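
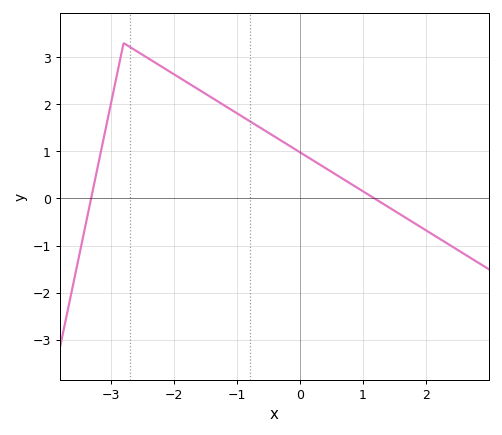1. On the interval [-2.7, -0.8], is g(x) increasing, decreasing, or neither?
decreasing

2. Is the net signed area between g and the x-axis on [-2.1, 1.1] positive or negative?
positive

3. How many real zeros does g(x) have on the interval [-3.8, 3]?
2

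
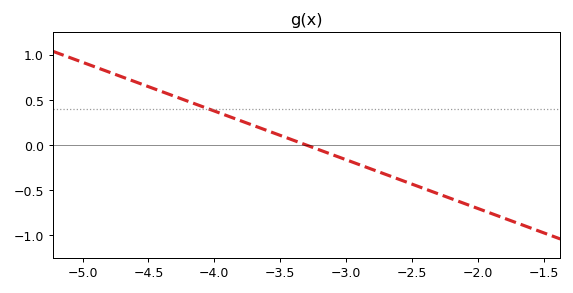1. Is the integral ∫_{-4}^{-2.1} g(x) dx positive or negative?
negative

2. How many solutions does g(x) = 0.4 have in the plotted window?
1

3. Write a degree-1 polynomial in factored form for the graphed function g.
y = -0.54(x + 3.3)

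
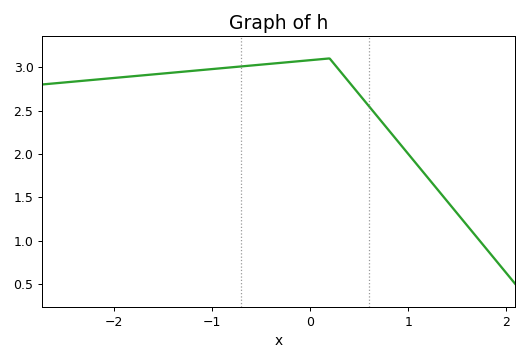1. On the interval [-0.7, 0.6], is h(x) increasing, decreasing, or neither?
neither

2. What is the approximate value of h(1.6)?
1.2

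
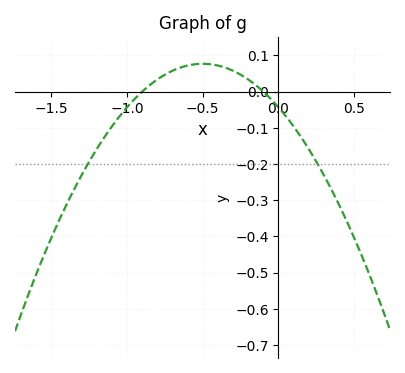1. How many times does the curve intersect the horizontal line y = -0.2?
2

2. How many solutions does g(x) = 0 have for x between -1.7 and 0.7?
2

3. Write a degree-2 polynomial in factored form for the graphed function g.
y = -0.48(x + 0.9)(x + 0.1)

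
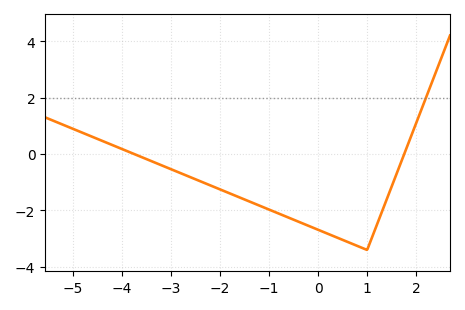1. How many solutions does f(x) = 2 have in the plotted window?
1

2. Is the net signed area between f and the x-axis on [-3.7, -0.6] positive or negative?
negative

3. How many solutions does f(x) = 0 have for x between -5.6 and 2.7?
2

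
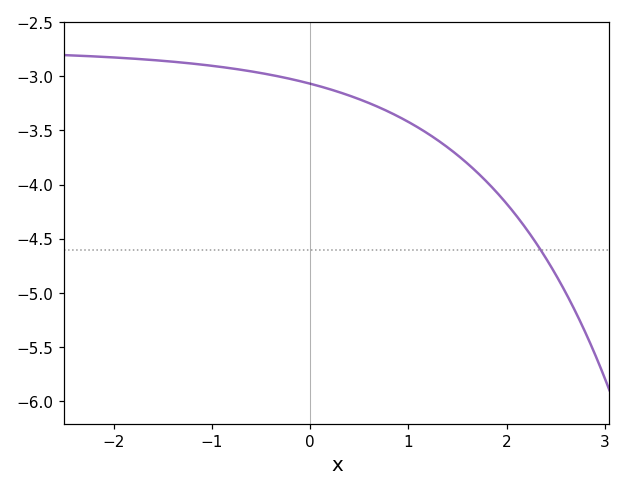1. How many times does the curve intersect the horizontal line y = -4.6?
1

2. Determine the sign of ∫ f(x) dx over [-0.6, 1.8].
negative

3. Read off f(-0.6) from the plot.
-2.96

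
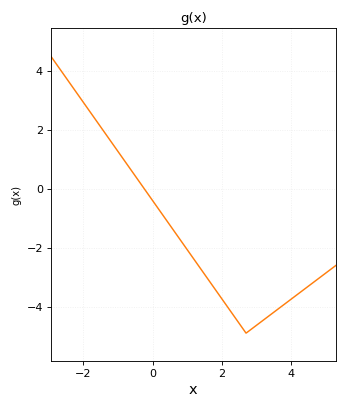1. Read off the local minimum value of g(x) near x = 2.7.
-4.8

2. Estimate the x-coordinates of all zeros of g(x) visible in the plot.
-0.2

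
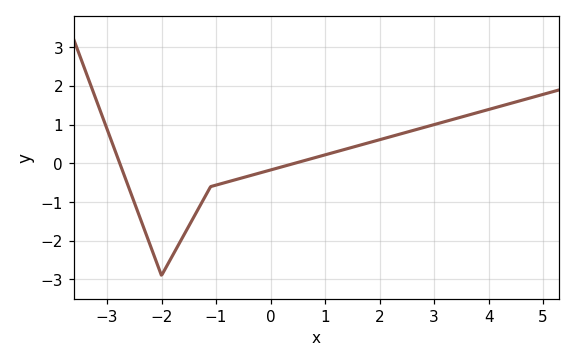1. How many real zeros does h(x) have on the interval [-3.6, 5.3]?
2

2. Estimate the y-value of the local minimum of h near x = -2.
-2.9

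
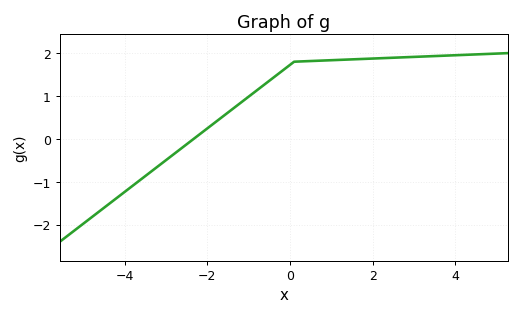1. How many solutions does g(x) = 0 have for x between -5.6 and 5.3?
1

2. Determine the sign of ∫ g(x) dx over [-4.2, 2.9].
positive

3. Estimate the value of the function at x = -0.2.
1.6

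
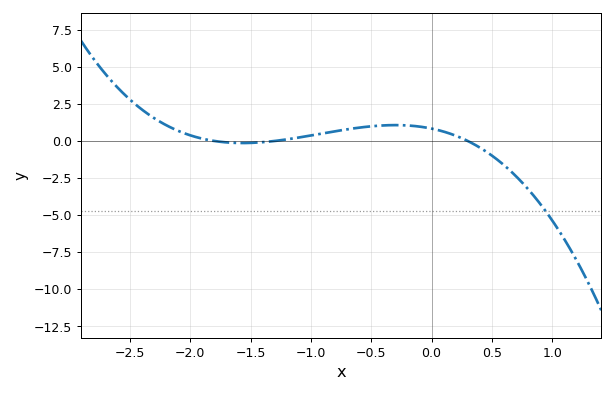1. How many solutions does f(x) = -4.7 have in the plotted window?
1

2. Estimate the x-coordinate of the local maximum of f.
-0.3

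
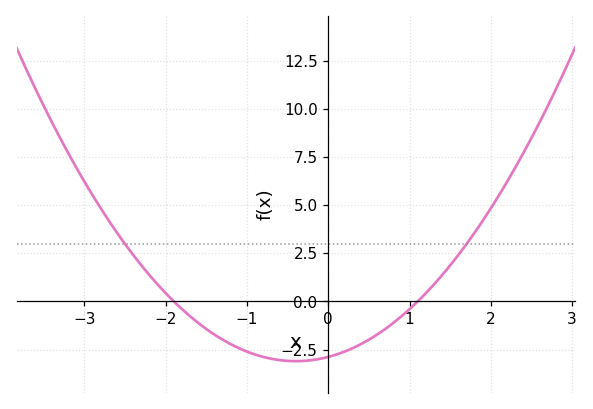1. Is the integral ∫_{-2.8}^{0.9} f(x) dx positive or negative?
negative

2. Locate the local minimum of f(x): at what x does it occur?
-0.4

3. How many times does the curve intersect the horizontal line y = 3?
2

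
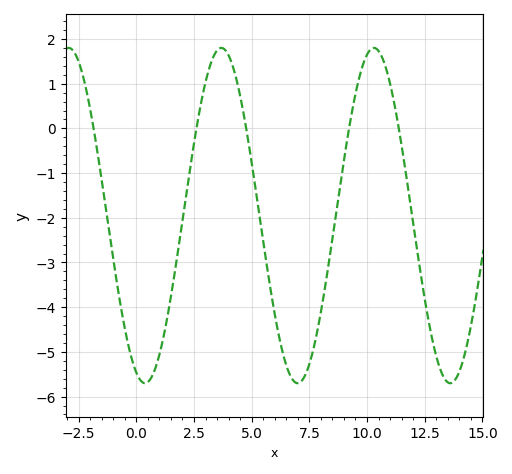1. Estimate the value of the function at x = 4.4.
0.968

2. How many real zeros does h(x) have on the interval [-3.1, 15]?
5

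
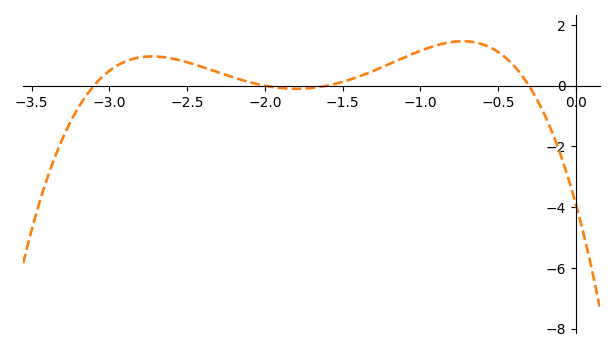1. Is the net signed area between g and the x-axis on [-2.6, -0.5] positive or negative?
positive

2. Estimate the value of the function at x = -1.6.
0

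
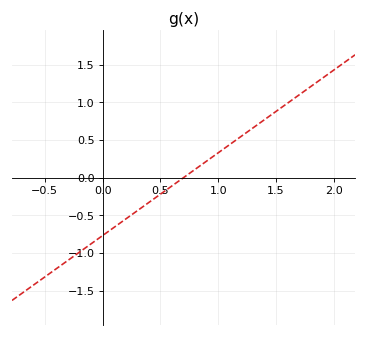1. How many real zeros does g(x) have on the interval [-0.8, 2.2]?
1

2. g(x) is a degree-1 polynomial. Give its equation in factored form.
y = 1.1(x - 0.7)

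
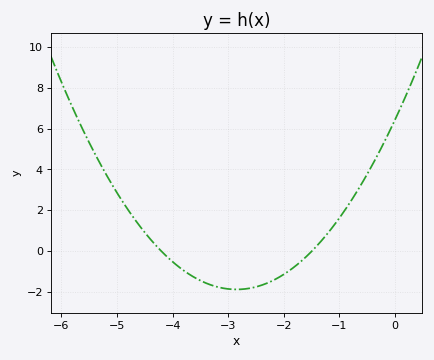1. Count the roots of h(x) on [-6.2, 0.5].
2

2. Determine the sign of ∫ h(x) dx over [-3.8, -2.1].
negative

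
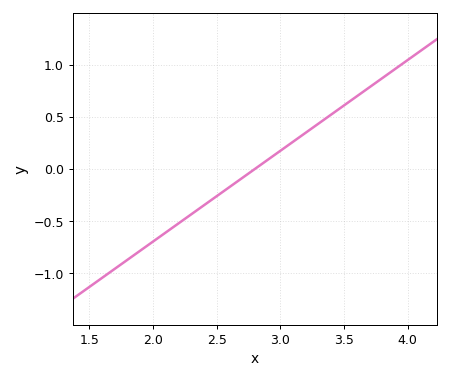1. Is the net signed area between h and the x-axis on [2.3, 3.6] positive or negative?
positive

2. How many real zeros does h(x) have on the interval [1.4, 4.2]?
1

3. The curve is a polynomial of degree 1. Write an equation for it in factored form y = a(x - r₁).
y = 0.87(x - 2.8)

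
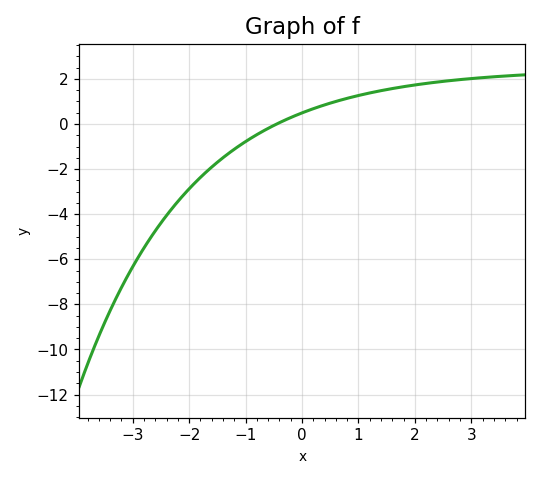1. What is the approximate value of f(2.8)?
1.97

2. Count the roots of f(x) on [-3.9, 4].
1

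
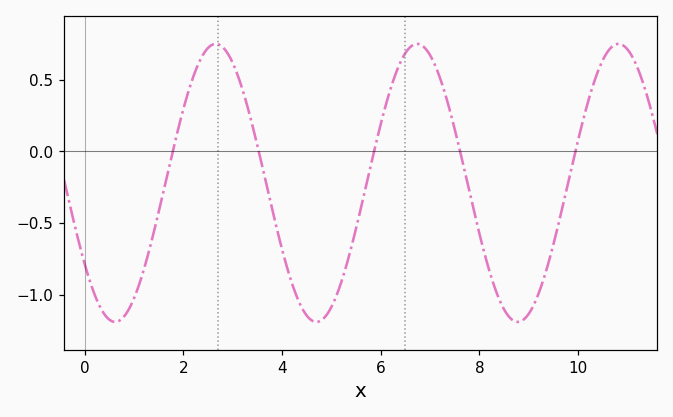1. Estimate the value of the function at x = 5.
-1.09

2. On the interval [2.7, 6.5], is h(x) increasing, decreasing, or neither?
neither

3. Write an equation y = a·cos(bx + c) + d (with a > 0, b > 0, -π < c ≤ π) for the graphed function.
y = 0.97cos(1.54x + 2.19) - 0.22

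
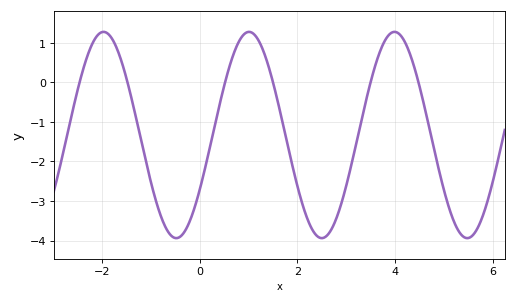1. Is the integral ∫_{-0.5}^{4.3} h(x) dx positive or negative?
negative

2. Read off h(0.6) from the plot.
0.362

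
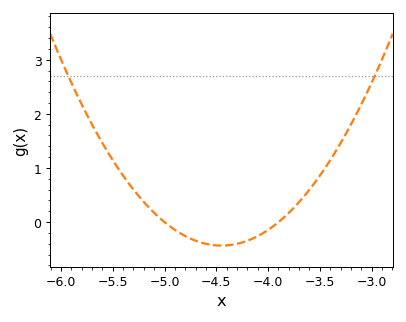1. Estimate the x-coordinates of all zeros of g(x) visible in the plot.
-5, -3.9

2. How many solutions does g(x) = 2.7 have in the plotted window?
2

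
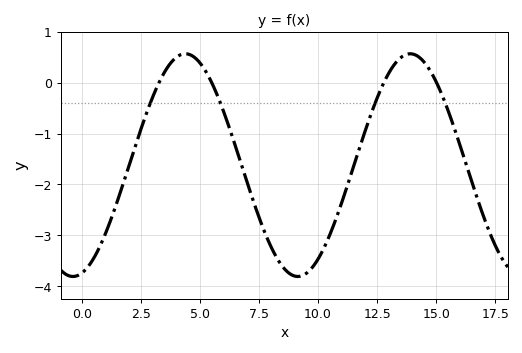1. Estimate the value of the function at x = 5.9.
-0.443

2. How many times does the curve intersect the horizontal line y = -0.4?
4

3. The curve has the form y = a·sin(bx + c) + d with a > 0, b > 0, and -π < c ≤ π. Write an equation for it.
y = 2.19sin(0.66x - 1.32) - 1.62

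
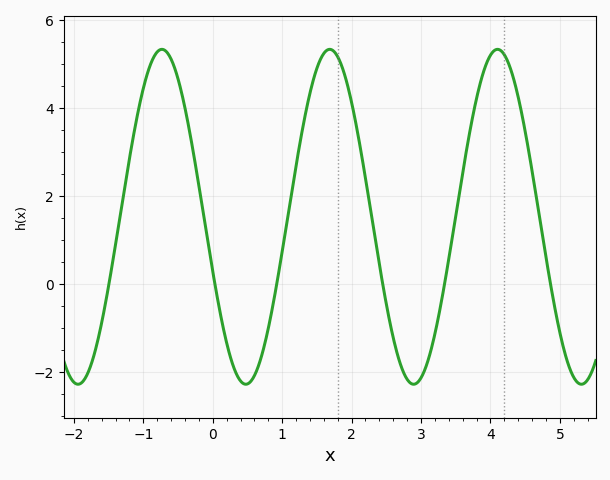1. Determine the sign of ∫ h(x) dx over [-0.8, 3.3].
positive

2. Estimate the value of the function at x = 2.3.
1.42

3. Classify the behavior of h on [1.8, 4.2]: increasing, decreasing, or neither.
neither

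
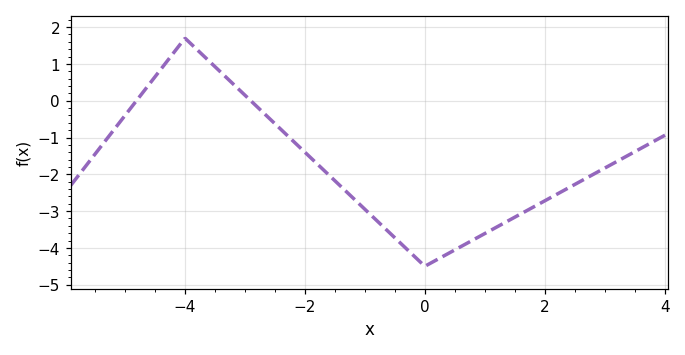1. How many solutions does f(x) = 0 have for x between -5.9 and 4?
2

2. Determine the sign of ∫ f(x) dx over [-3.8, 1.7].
negative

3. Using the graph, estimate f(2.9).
-1.92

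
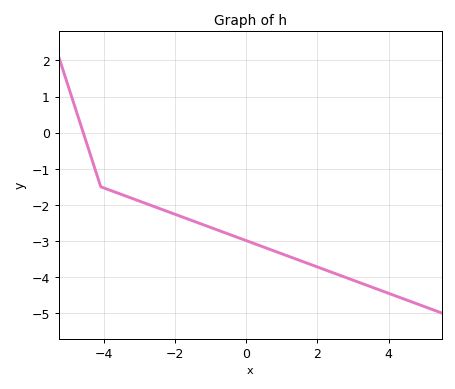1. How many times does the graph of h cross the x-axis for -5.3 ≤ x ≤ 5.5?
1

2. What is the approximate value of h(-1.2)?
-2.6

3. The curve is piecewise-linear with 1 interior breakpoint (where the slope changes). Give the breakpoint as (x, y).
(-4.1, -1.5)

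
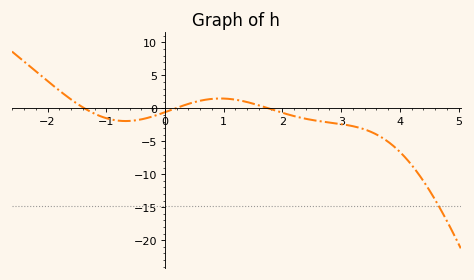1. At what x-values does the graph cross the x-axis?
-1.37, 0.178, 1.76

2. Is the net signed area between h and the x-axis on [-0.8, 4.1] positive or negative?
negative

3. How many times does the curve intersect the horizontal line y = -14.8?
1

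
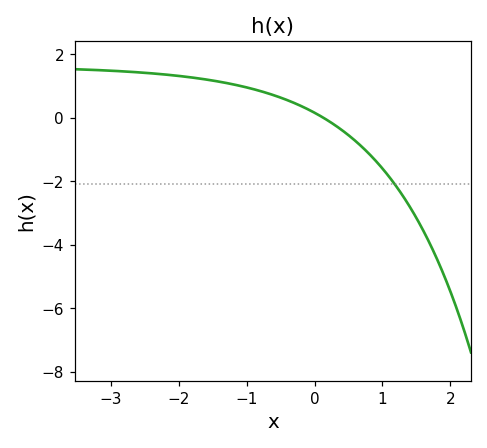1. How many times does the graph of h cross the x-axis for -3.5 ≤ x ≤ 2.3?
1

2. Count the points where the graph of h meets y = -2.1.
1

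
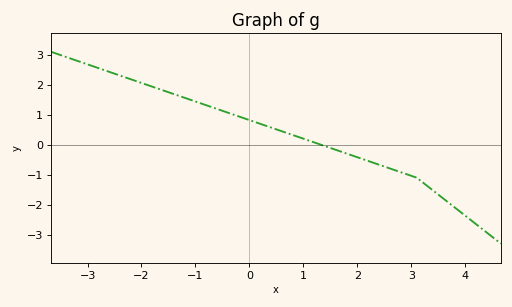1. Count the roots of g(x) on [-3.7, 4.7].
1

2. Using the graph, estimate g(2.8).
-0.9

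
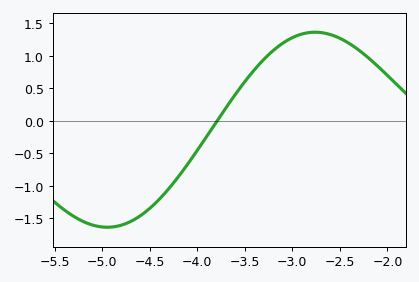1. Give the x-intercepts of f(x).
-3.8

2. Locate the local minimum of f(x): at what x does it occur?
-4.95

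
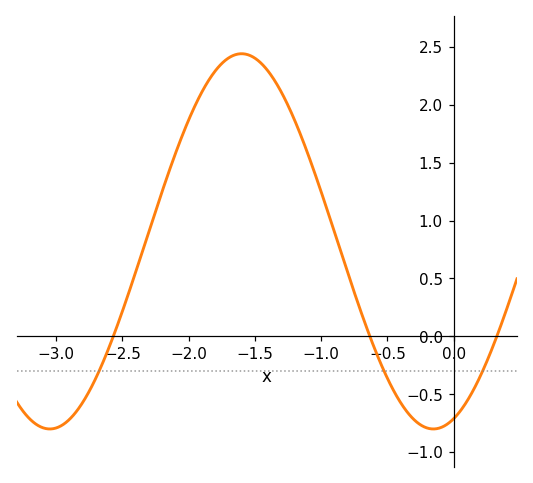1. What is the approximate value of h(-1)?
1.25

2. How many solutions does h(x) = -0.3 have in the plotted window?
3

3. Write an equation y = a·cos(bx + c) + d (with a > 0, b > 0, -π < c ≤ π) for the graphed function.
y = 1.62cos(2.2x - 2.8) + 0.82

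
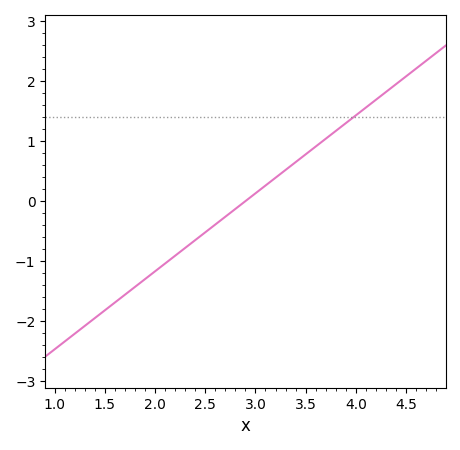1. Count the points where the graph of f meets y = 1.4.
1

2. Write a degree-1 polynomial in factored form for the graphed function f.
y = 1.3(x - 2.9)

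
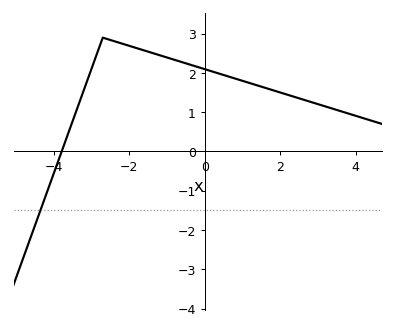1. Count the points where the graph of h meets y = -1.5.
1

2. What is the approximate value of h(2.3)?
1.41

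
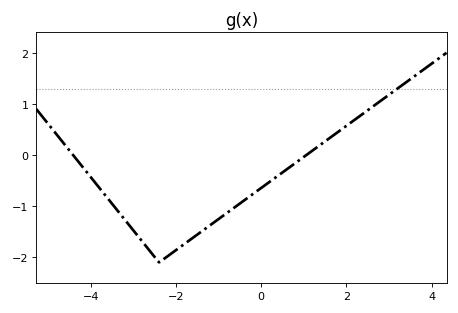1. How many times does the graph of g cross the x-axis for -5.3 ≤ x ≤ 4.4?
2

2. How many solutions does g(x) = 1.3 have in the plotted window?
1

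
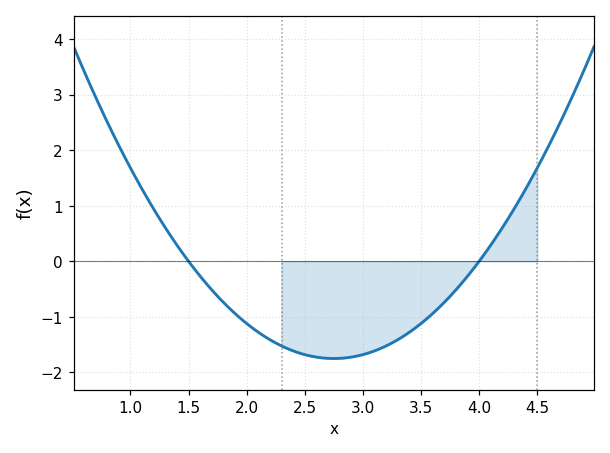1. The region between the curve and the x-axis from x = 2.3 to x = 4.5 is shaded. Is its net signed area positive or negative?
negative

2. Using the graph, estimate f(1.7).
-0.515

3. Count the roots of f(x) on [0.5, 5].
2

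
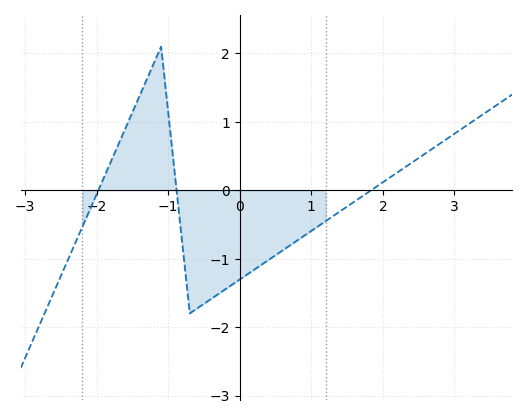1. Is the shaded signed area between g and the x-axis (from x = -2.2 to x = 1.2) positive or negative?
negative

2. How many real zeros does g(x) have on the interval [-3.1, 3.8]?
3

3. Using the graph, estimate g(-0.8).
-0.8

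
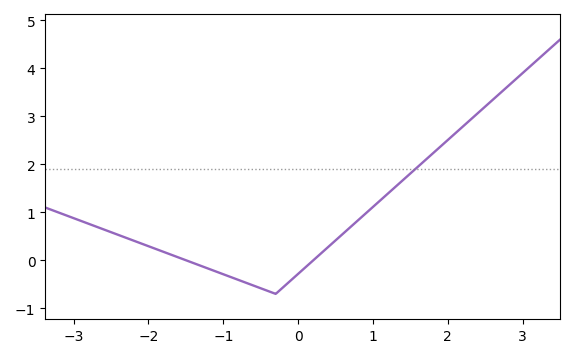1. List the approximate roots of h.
-1.5, 0.2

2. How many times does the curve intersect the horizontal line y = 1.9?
1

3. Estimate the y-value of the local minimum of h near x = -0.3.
-0.7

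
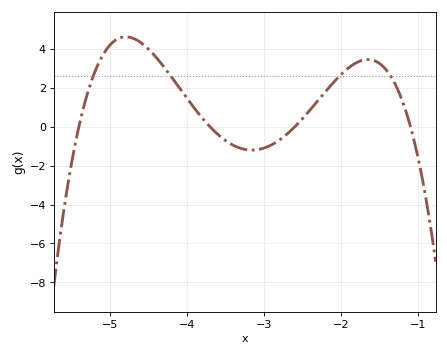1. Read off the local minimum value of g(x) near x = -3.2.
-1.2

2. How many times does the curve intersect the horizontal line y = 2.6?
4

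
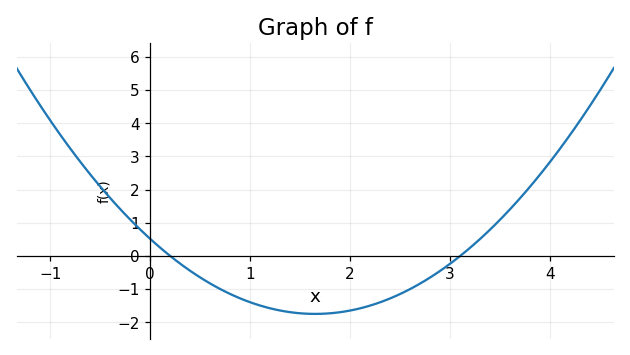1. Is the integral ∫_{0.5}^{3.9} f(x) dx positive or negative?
negative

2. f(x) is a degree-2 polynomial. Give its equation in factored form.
y = 0.83(x - 0.2)(x - 3.1)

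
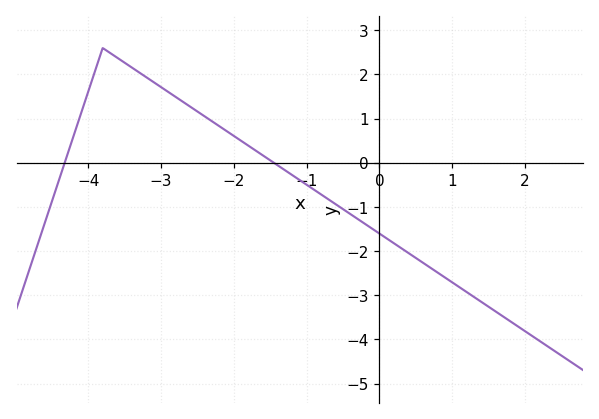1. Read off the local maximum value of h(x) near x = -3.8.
2.6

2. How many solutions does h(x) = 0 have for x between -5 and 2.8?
2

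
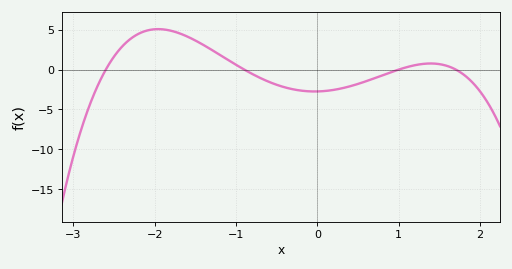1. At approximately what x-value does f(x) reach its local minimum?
0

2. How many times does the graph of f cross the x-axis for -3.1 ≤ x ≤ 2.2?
4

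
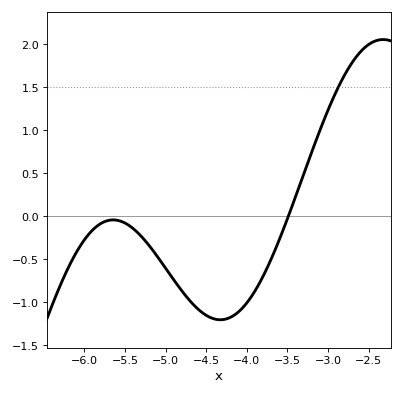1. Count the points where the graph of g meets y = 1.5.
1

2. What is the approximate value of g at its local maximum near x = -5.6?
-0.042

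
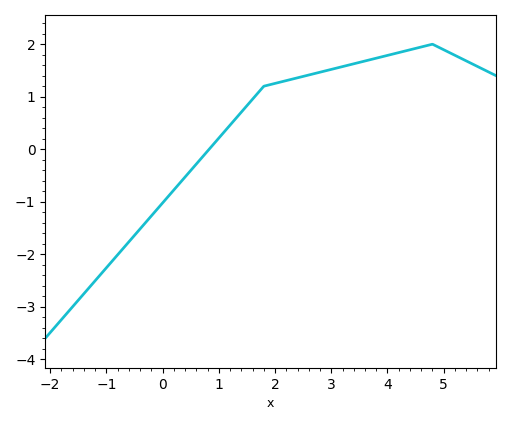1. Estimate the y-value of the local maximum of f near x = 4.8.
2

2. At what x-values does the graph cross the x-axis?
0.828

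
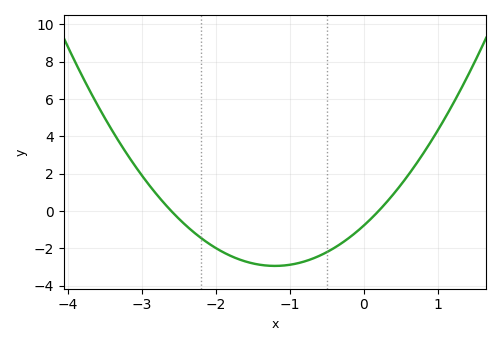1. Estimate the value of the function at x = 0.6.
1.92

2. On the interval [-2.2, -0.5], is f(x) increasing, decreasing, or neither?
neither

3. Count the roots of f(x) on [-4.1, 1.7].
2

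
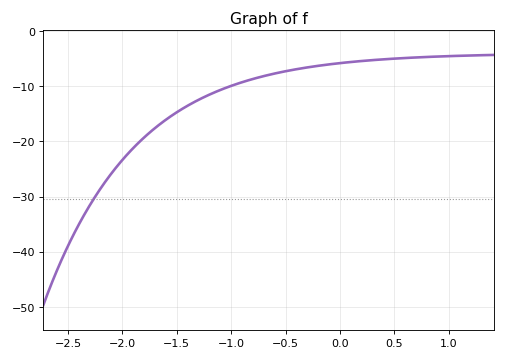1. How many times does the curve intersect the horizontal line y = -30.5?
1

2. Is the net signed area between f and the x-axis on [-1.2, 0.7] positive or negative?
negative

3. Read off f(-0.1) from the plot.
-6.05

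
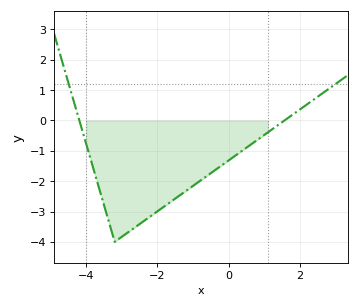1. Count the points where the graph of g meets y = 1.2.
2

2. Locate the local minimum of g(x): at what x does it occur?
-3.2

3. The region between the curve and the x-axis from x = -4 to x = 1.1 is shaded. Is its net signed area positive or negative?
negative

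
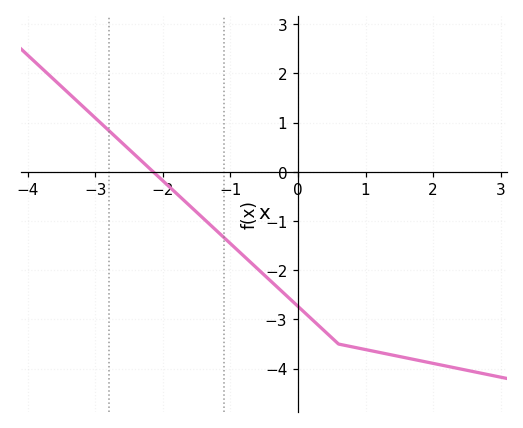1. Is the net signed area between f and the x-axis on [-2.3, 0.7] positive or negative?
negative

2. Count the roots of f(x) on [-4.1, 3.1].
1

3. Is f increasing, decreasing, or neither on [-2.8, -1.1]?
decreasing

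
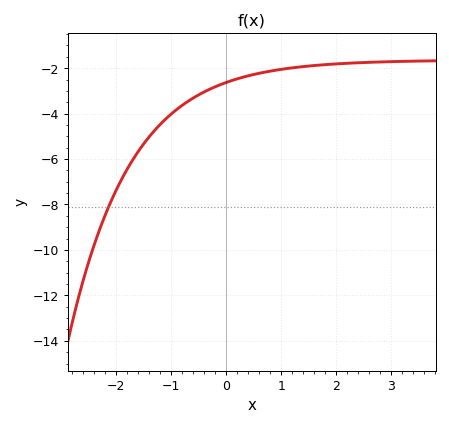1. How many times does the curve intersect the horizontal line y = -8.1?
1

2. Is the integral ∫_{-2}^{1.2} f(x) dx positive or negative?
negative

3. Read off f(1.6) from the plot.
-1.8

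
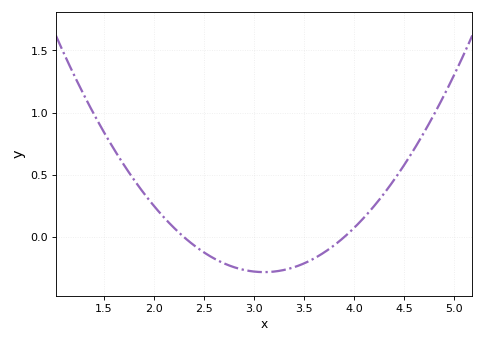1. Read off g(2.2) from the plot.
0.075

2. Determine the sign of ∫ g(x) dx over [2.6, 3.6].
negative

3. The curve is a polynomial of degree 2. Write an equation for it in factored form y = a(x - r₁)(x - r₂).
y = 0.44(x - 2.3)(x - 3.9)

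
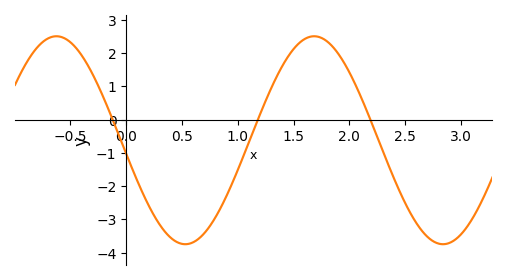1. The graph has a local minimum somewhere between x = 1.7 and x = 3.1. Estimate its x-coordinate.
2.8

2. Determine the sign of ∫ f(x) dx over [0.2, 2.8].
negative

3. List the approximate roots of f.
-0.1, 1.2, 2.2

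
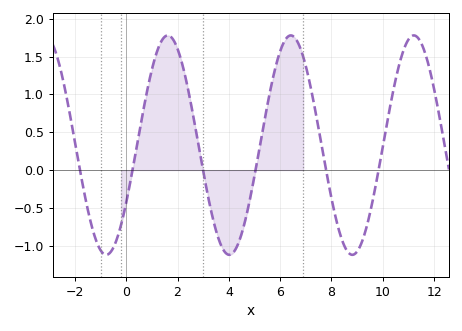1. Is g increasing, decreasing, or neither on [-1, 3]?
neither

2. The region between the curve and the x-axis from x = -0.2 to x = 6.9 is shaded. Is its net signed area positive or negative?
positive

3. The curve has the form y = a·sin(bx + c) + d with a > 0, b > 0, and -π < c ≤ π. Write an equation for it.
y = 1.45sin(1.31x - 0.55) + 0.33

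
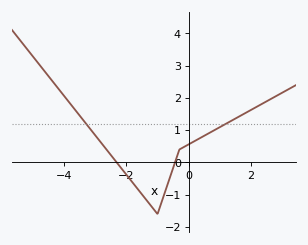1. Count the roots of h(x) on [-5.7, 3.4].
2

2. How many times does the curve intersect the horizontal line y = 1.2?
2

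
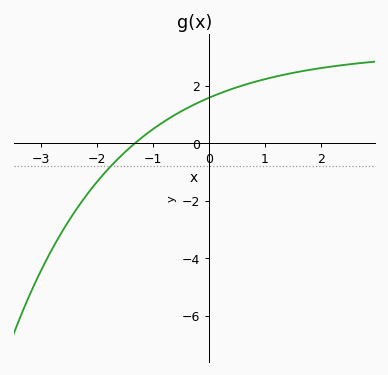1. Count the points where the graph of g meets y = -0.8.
1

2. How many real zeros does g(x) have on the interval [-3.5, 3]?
1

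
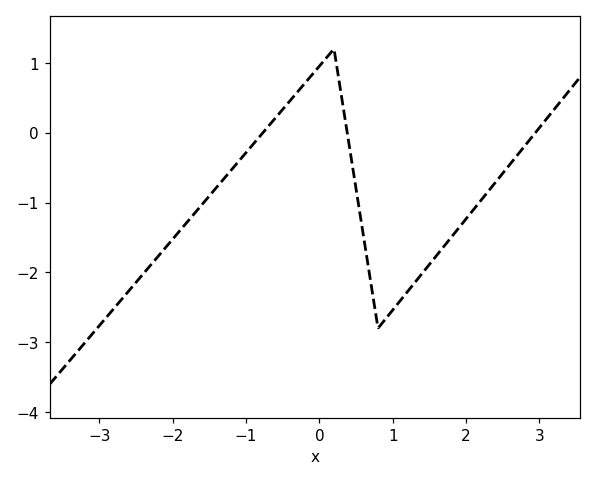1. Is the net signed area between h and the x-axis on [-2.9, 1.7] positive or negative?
negative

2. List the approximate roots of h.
-0.8, 0.4, 2.9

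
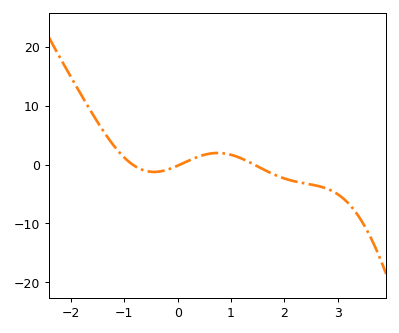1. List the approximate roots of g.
-0.8, 0, 1.4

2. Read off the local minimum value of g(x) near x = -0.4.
-1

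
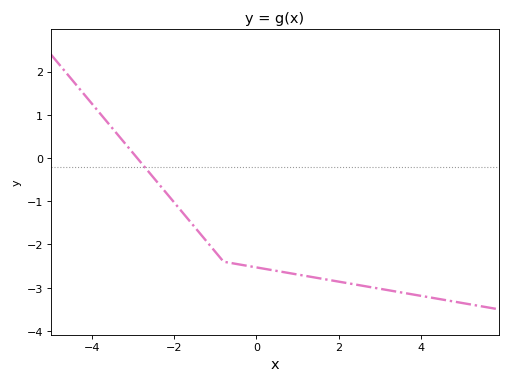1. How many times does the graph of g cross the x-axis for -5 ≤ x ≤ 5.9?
1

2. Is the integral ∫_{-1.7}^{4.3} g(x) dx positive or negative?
negative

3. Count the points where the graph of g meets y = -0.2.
1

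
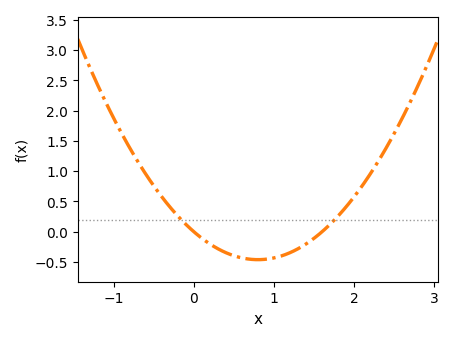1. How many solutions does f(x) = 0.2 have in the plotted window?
2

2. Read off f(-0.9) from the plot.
1.62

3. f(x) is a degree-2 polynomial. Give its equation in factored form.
y = 0.72(x - 0)(x - 1.6)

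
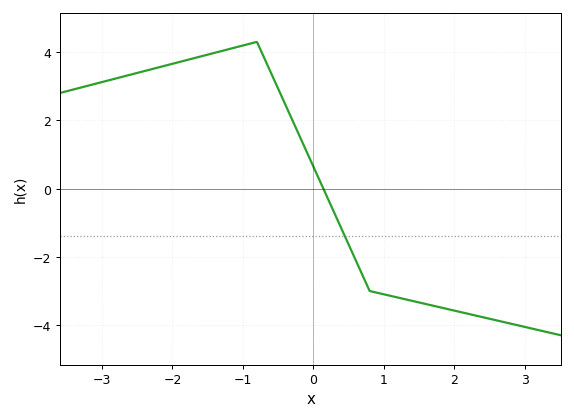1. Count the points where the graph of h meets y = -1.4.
1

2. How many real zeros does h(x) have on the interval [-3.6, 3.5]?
1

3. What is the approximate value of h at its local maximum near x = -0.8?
4.2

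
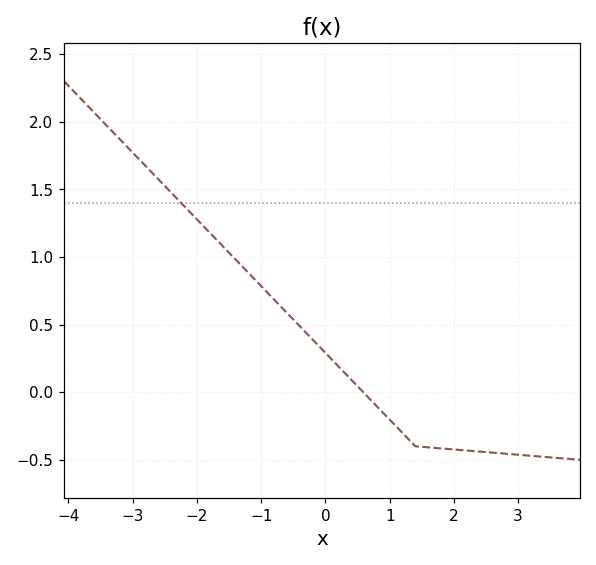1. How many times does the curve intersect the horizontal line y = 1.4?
1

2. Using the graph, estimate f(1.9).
-0.419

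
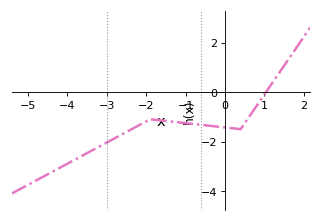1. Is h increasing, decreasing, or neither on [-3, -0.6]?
neither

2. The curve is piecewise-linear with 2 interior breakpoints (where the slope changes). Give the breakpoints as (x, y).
(-1.9, -1.1); (0.4, -1.5)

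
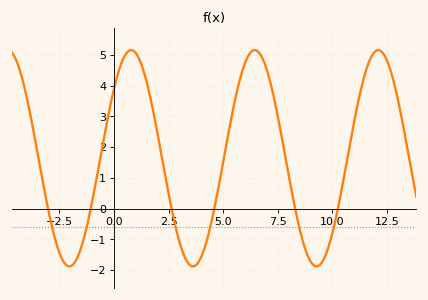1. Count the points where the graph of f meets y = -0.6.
6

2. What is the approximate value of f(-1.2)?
-0.4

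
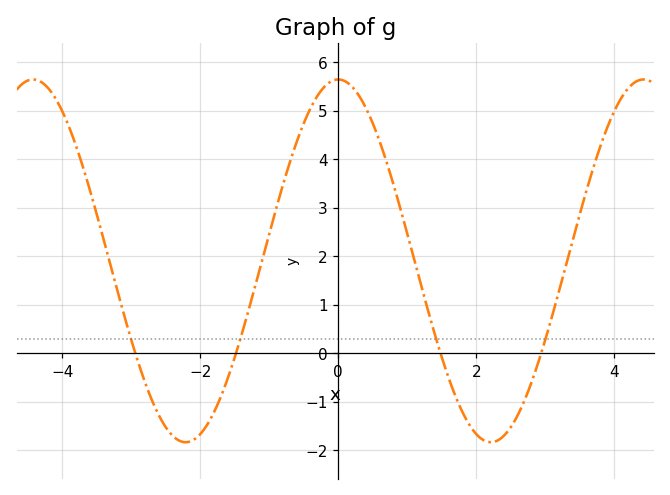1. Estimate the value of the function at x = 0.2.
5.5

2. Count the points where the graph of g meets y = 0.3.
4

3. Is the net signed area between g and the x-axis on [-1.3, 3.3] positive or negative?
positive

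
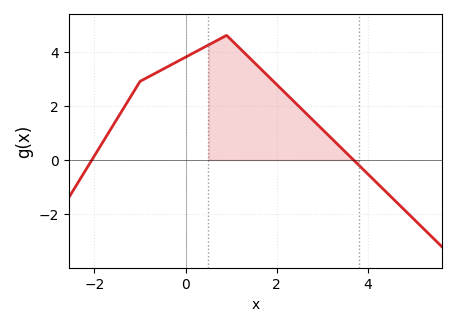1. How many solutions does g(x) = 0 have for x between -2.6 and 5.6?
2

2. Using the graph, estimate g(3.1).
0.967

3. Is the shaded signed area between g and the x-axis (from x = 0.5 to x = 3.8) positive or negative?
positive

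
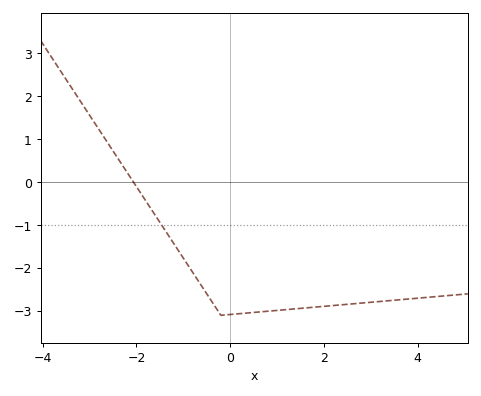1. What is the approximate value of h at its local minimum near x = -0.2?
-3.1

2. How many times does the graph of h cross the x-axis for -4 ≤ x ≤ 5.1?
1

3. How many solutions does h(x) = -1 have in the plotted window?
1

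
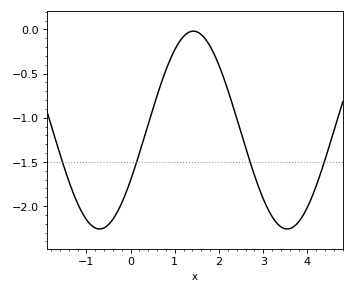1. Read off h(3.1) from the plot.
-2.03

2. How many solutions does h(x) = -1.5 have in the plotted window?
4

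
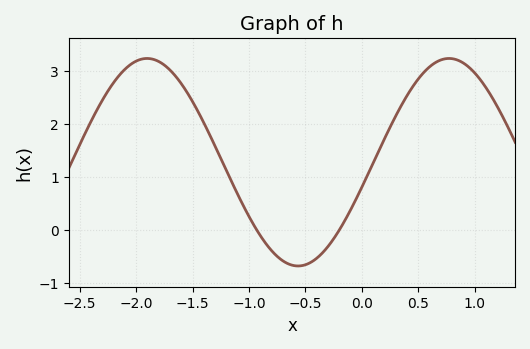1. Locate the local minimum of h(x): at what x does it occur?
-0.6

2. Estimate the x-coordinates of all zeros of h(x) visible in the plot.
-0.9, -0.2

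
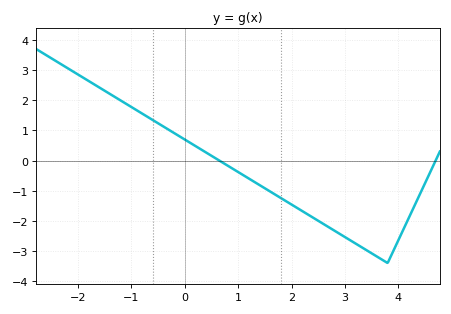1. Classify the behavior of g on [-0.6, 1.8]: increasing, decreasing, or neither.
decreasing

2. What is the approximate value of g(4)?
-2.64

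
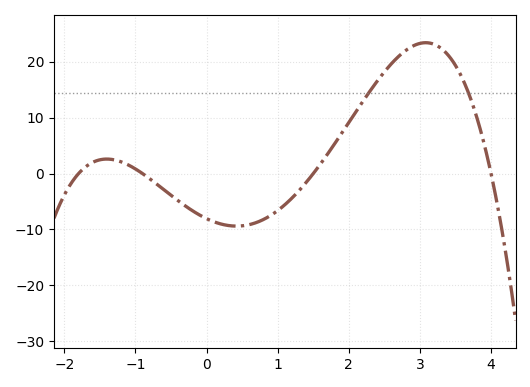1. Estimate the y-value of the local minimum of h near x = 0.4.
-9.4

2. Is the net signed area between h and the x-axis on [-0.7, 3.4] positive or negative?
positive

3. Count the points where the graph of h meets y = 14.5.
2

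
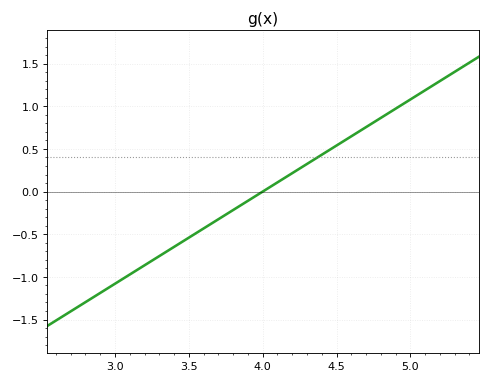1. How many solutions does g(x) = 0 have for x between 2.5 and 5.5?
1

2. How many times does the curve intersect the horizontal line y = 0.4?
1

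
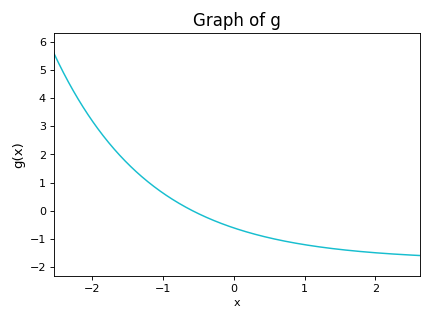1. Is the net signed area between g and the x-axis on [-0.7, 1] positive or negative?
negative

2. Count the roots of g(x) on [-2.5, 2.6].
1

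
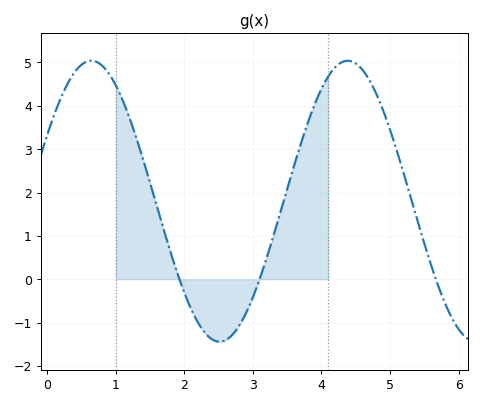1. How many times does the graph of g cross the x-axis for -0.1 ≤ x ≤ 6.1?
3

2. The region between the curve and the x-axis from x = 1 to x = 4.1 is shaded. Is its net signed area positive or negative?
positive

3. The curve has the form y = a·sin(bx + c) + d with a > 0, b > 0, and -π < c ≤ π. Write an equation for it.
y = 3.24sin(1.7x + 0.49) + 1.8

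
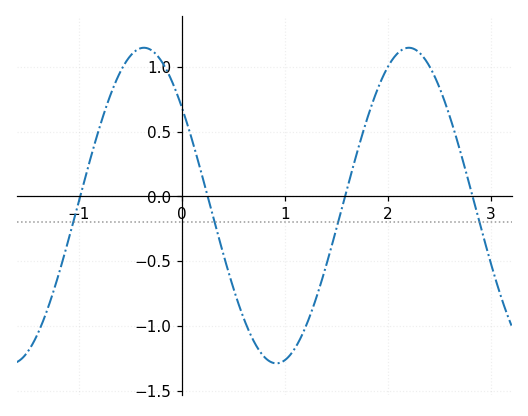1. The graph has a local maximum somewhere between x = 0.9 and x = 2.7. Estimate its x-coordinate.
2.2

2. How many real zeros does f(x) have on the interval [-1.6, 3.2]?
4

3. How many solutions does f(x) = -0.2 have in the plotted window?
4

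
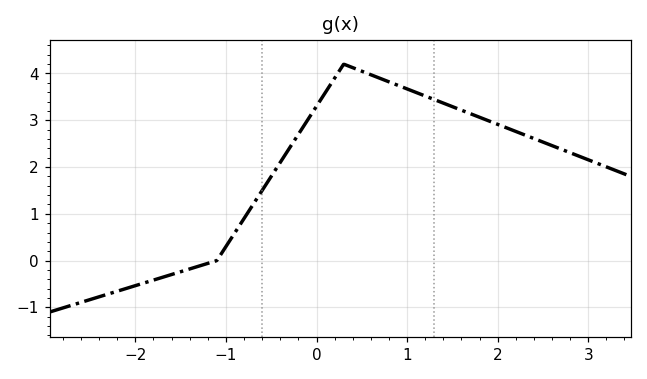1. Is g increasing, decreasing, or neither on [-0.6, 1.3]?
neither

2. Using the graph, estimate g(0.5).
4.05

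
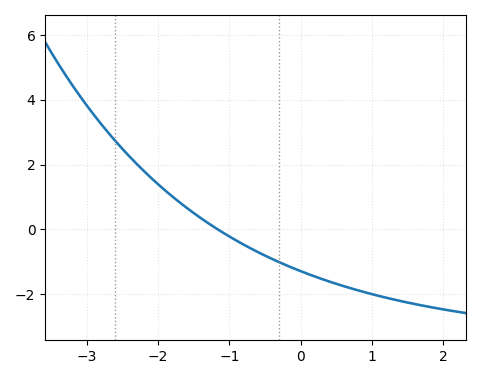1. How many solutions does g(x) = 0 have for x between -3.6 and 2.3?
1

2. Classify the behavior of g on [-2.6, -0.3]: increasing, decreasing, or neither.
decreasing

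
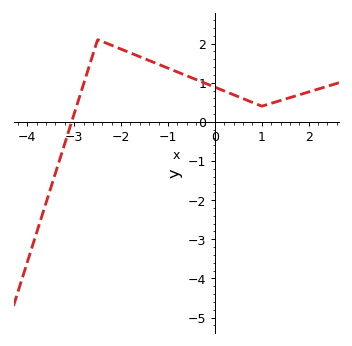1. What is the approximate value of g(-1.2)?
1.5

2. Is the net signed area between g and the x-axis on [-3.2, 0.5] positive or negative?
positive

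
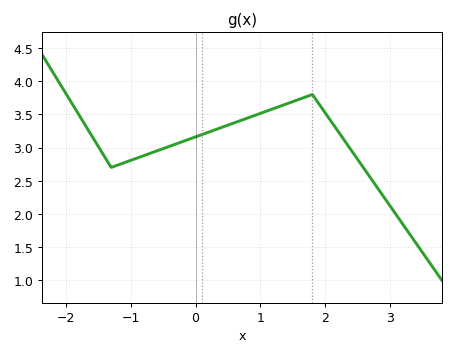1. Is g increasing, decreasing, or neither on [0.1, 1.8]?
increasing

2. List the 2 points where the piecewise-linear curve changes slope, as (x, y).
(-1.3, 2.7); (1.8, 3.8)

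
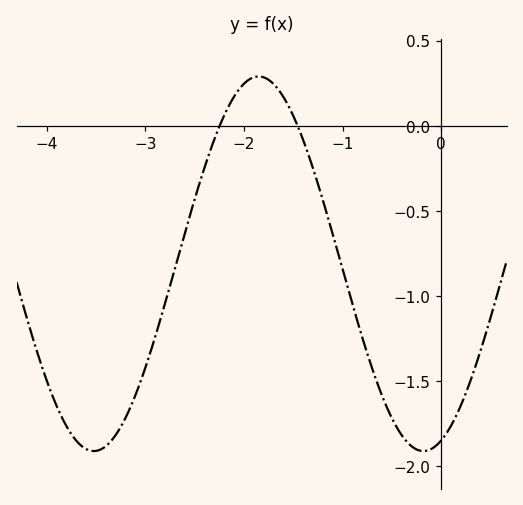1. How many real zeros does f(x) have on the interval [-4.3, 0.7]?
2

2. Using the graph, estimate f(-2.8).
-1.05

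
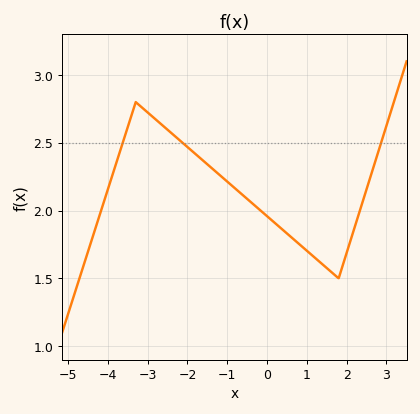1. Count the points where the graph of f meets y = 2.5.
3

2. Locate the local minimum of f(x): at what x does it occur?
1.8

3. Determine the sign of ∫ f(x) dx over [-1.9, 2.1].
positive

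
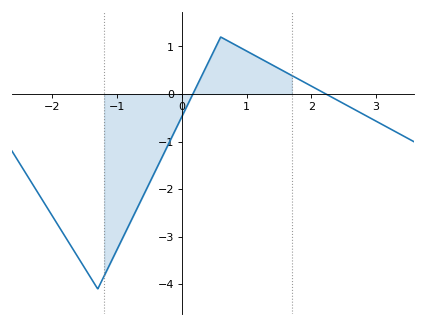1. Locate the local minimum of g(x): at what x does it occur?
-1.3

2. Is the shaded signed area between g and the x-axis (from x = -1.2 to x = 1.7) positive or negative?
negative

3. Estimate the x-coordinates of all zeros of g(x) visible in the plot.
0.17, 2.23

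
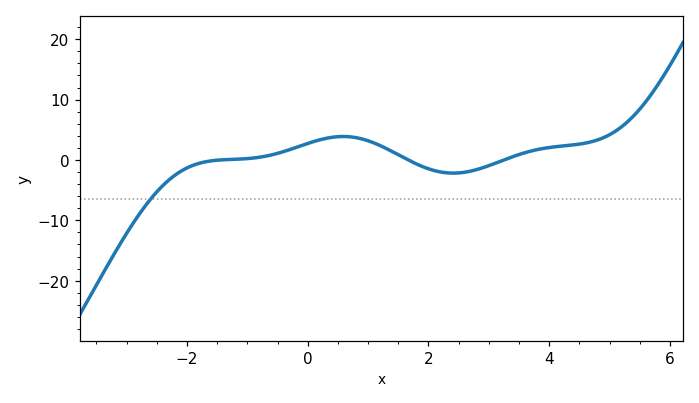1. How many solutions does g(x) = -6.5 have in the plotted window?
1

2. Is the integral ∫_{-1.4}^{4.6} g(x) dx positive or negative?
positive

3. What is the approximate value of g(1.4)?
1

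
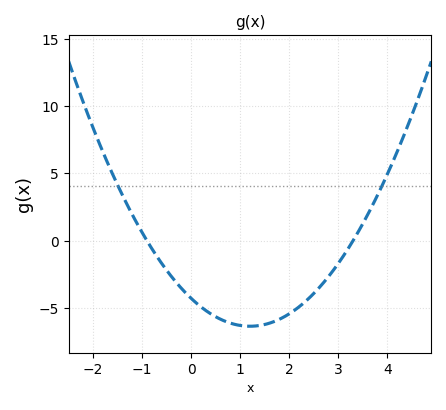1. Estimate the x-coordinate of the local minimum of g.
1.2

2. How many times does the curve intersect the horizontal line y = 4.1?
2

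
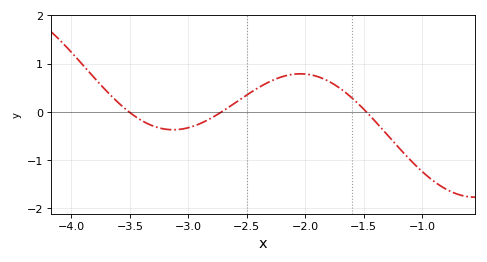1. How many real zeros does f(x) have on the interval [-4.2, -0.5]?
3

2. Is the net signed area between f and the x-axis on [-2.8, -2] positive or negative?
positive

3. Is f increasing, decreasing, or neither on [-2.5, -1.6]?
neither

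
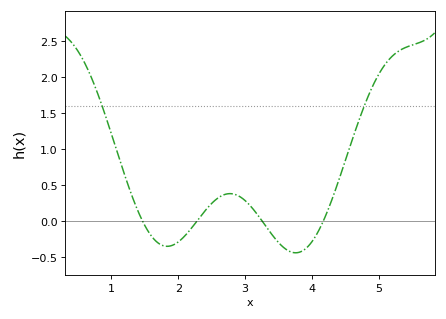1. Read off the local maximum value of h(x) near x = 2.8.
0.4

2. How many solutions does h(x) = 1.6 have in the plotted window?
2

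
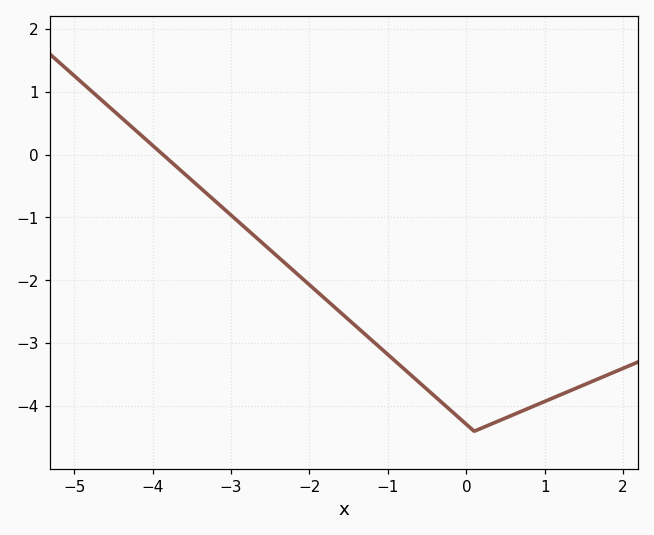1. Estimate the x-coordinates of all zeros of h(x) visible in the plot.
-3.87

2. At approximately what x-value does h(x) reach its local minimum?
0.102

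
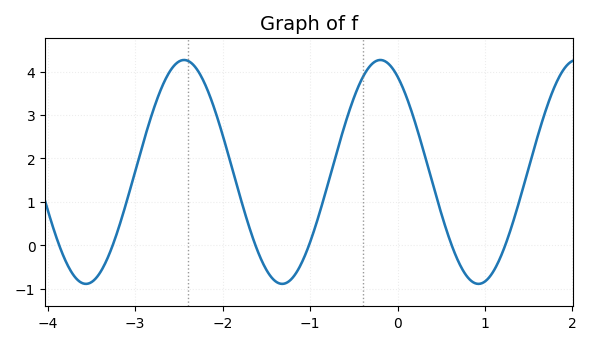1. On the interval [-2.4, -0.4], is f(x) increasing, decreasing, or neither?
neither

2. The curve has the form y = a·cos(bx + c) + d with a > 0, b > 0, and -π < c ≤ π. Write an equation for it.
y = 2.58cos(2.8x + 0.55) + 1.69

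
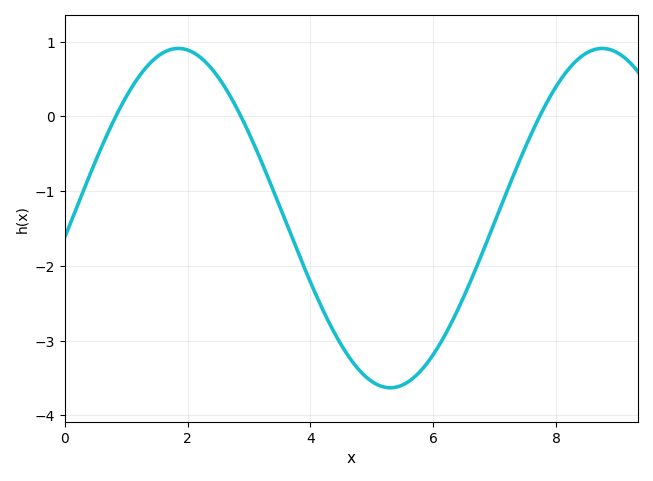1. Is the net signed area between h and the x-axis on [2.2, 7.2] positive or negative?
negative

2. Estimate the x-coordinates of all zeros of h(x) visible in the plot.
0.828, 2.87, 7.73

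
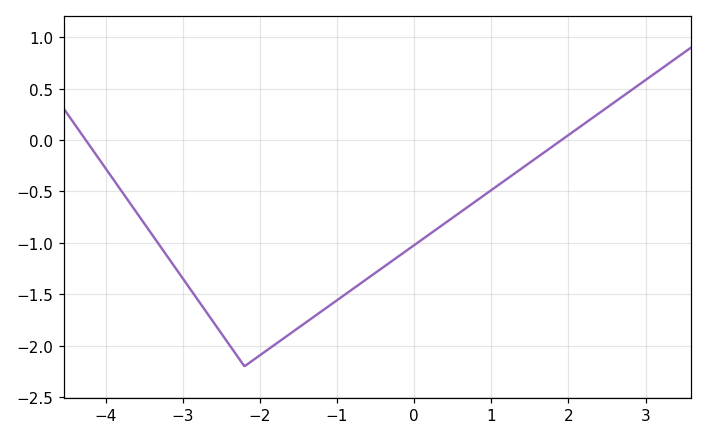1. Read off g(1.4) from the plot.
-0.25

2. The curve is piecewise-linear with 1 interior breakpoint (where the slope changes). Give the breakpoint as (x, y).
(-2.2, -2.2)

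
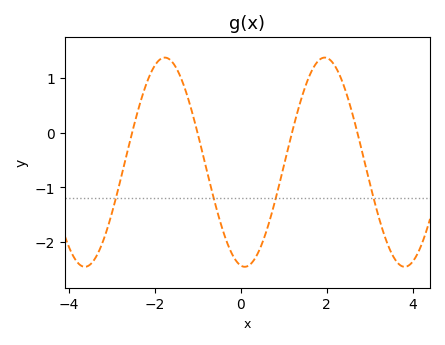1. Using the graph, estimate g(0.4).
-2.2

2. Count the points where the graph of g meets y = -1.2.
4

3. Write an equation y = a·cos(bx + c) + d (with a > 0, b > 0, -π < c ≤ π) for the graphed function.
y = 1.91cos(1.69x + 2.98) - 0.54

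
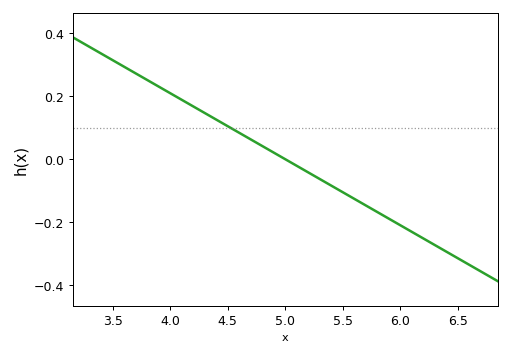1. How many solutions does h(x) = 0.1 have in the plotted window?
1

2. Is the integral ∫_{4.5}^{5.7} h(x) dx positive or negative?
negative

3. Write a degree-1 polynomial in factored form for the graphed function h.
y = -0.21(x - 5)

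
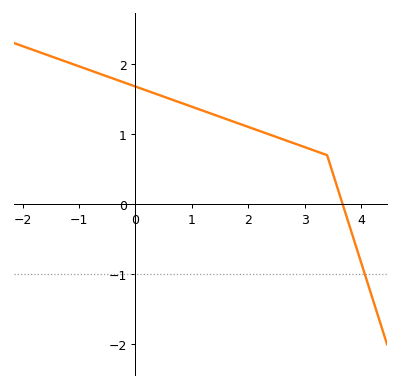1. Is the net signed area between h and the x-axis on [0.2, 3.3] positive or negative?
positive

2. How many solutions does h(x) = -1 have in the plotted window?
1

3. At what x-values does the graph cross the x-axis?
3.68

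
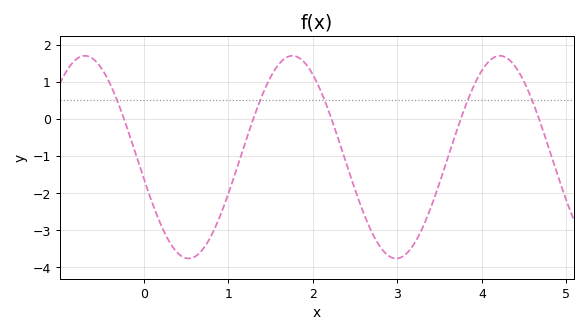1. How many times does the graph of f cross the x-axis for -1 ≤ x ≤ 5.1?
5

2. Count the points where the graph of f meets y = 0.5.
5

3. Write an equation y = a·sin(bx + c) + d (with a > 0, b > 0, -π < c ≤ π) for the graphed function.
y = 2.73sin(2.56x - 2.93) - 1.03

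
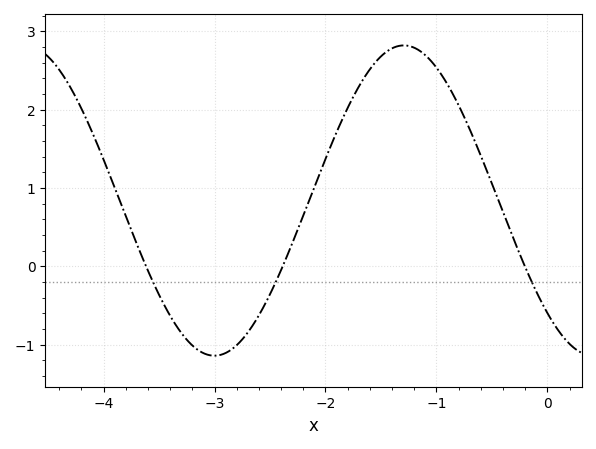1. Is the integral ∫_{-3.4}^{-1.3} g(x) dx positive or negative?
positive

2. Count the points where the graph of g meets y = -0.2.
3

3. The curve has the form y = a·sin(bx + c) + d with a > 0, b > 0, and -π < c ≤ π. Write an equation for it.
y = 1.98sin(1.8x - 2.3) + 0.84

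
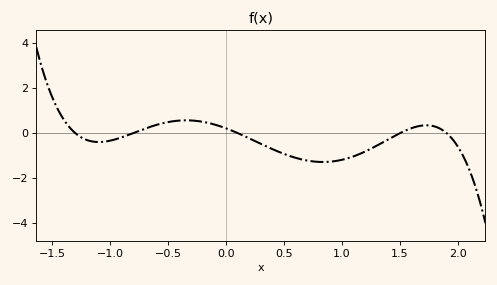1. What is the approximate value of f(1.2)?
-0.82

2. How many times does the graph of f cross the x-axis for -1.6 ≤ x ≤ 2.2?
5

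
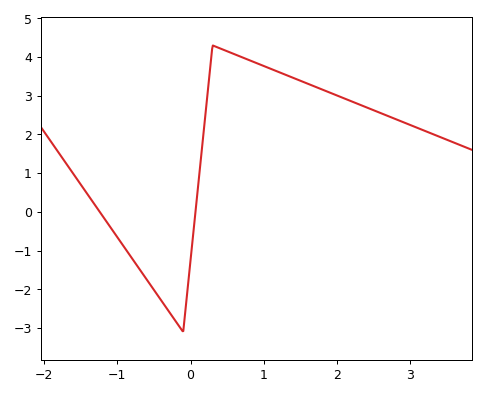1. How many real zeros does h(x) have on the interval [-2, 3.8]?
2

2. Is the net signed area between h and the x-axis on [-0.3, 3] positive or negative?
positive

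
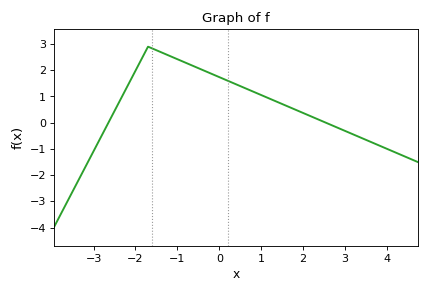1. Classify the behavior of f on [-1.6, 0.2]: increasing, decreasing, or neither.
decreasing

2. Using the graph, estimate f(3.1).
-0.38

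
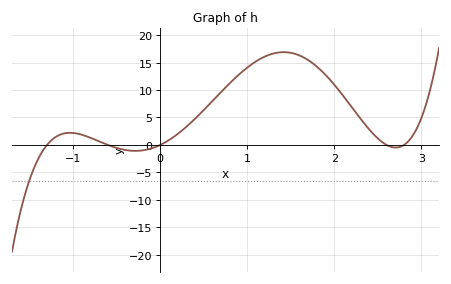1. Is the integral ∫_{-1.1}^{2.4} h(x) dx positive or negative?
positive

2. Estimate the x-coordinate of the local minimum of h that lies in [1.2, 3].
2.7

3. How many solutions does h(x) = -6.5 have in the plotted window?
1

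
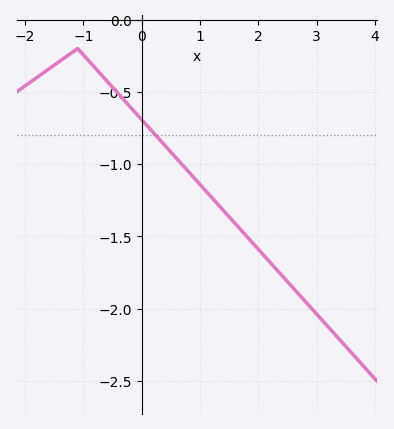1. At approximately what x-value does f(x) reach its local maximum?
-1.1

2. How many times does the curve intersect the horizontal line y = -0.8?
1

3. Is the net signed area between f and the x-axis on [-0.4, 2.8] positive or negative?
negative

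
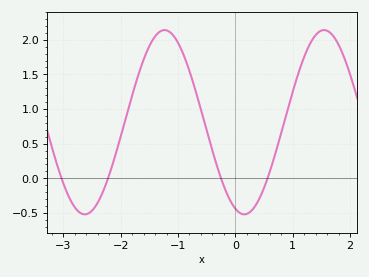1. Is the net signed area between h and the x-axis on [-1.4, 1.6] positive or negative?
positive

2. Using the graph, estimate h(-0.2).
-0.114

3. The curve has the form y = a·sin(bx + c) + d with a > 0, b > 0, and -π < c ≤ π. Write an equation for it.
y = 1.33sin(2.26x - 1.92) + 0.81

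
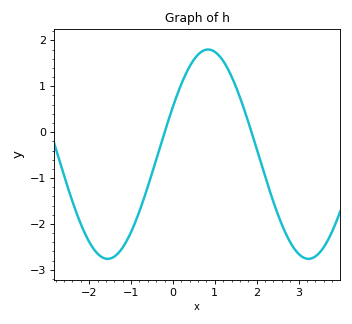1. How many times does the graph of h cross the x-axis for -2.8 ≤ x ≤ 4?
2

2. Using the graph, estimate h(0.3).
1.3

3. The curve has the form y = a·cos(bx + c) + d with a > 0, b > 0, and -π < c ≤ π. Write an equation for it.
y = 2.28cos(1.3x - 1.1) - 0.48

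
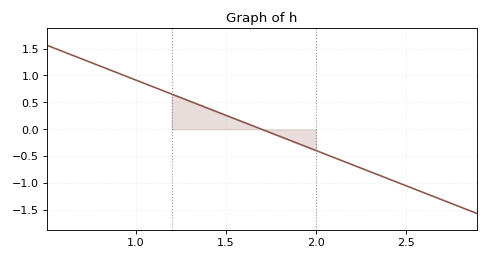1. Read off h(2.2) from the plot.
-0.655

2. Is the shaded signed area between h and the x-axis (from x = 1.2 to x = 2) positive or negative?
positive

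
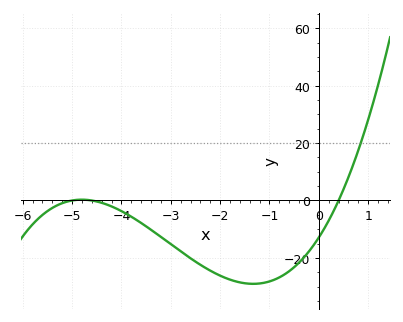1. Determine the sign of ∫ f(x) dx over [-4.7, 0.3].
negative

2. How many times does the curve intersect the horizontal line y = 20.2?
1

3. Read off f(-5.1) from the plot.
0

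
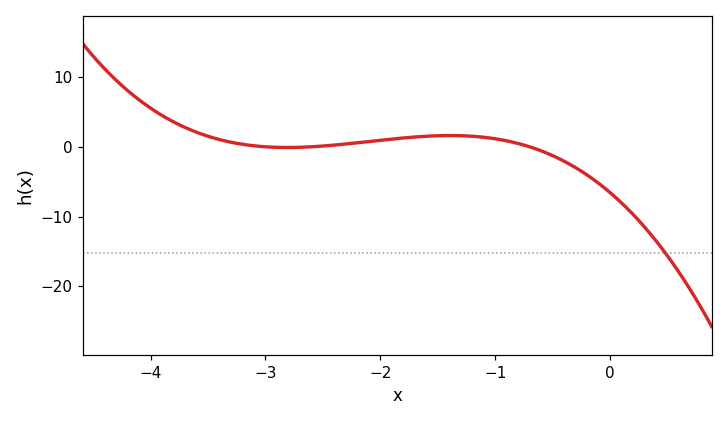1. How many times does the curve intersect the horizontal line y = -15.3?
1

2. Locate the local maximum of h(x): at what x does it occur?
-1.4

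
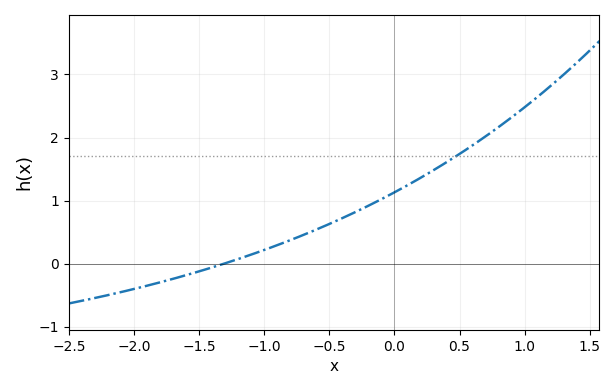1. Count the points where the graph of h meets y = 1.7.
1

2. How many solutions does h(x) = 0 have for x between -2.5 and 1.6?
1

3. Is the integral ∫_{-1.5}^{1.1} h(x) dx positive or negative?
positive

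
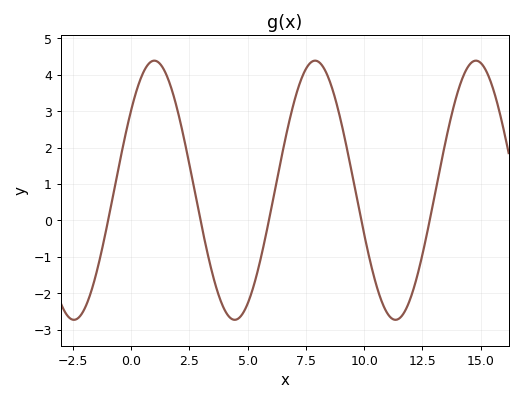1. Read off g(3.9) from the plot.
-2.3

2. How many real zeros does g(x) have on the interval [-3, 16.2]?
5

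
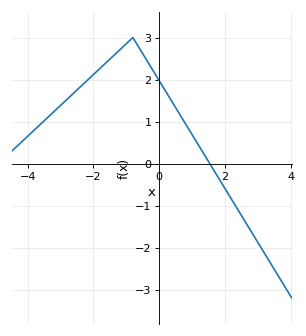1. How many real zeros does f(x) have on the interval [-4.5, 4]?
1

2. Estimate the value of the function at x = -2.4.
1.82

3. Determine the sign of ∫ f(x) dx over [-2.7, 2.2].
positive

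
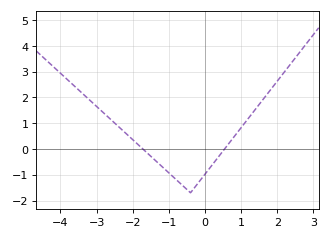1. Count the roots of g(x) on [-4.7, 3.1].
2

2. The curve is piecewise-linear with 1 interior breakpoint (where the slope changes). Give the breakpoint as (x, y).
(-0.4, -1.7)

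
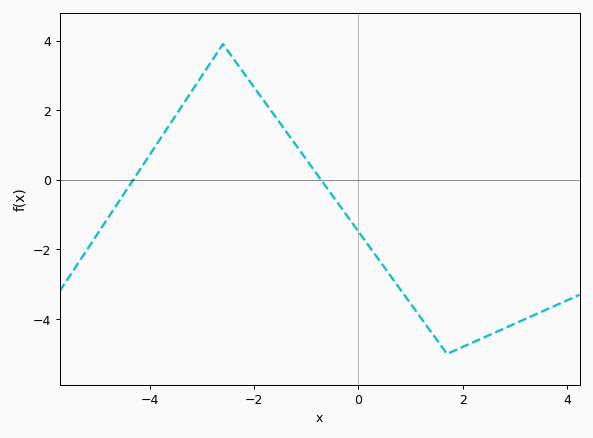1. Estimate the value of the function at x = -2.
2.66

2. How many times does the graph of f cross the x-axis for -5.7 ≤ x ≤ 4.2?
2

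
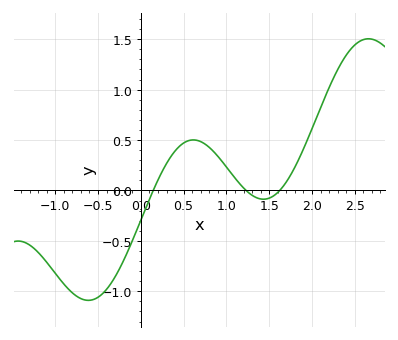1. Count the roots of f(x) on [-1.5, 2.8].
3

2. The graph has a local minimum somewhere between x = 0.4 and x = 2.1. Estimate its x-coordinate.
1.43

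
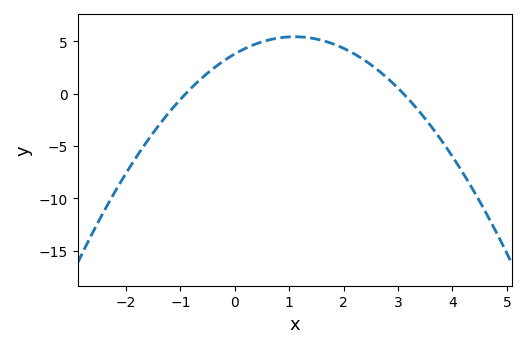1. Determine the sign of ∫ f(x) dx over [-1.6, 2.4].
positive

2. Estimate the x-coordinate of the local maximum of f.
1.2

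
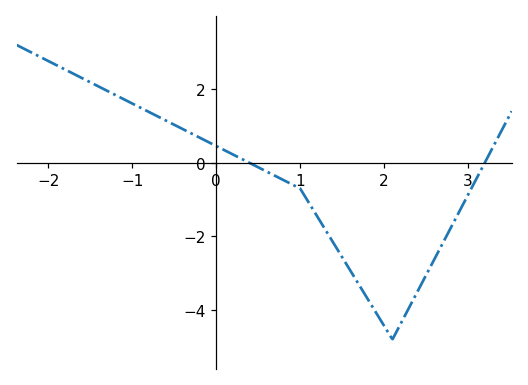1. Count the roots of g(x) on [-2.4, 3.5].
2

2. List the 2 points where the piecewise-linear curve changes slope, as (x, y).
(1, -0.7); (2.1, -4.8)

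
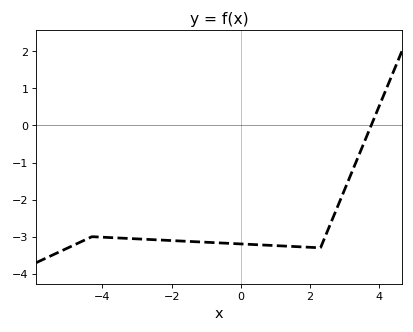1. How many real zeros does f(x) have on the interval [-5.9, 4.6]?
1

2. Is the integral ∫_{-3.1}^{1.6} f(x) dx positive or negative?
negative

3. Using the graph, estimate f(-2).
-3.1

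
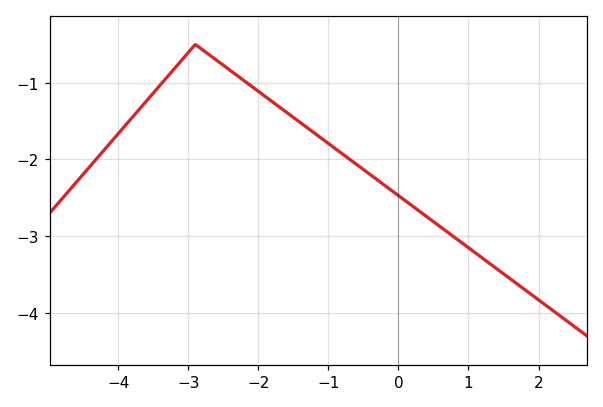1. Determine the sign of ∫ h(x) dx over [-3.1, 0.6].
negative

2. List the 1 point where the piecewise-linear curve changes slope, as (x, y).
(-2.9, -0.5)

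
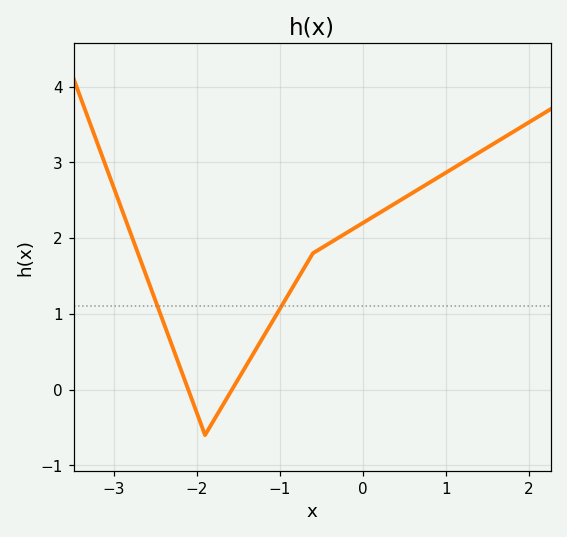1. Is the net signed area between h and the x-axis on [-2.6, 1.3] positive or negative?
positive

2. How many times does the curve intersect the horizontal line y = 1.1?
2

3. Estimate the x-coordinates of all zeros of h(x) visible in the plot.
-2.1, -1.57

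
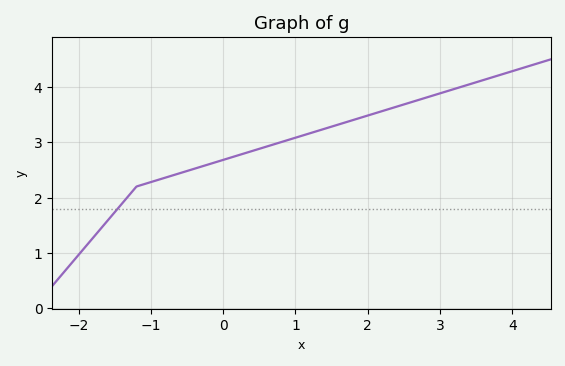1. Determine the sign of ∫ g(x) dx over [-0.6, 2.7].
positive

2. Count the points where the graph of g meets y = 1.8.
1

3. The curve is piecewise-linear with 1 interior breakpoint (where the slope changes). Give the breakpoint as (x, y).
(-1.2, 2.2)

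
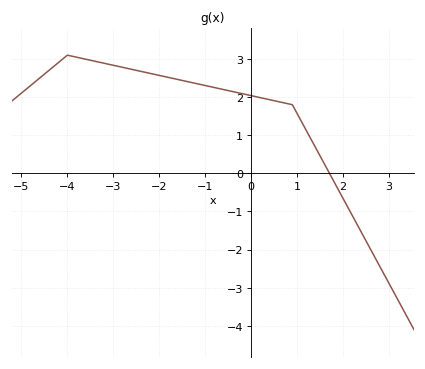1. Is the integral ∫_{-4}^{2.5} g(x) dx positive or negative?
positive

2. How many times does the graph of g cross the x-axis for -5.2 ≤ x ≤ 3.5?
1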